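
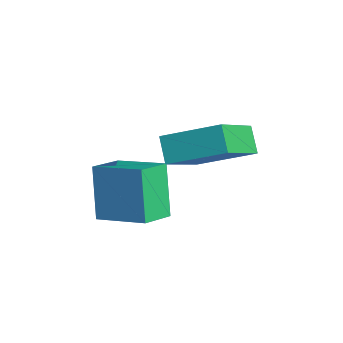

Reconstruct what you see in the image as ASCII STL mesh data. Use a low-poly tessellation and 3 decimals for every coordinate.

solid 
facet normal -0.754 -0.584 -0.301
outer loop
vertex 0.908 -0.129 0.985
vertex 0.356 0.766 0.63
vertex 1.66 -0.289 -0.587
endloop
endfacet
facet normal 0.497 -0.807 0.320
outer loop
vertex 2.904 0.674 -0.09
vertex 0.908 -0.129 0.985
vertex 1.66 -0.289 -0.587
endloop
endfacet
facet normal -0.754 -0.584 -0.301
outer loop
vertex 1.66 -0.289 -0.587
vertex 0.356 0.766 0.63
vertex 1.108 0.606 -0.942
endloop
endfacet
facet normal 0.430 -0.091 -0.898
outer loop
vertex 1.108 0.606 -0.942
vertex 2.904 0.674 -0.09
vertex 1.66 -0.289 -0.587
endloop
endfacet
facet normal -0.430 0.091 0.898
outer loop
vertex 0.908 -0.129 0.985
vertex 1.6 1.729 1.127
vertex 0.356 0.766 0.63
endloop
endfacet
facet normal 0.497 -0.807 0.320
outer loop
vertex 2.152 0.834 1.482
vertex 0.908 -0.129 0.985
vertex 2.904 0.674 -0.09
endloop
endfacet
facet normal -0.430 0.091 0.898
outer loop
vertex 2.152 0.834 1.482
vertex 1.6 1.729 1.127
vertex 0.908 -0.129 0.985
endloop
endfacet
facet normal -0.497 0.807 -0.320
outer loop
vertex 0.356 0.766 0.63
vertex 1.6 1.729 1.127
vertex 1.108 0.606 -0.942
endloop
endfacet
facet normal 0.430 -0.091 -0.898
outer loop
vertex 2.352 1.569 -0.445
vertex 2.904 0.674 -0.09
vertex 1.108 0.606 -0.942
endloop
endfacet
facet normal -0.497 0.807 -0.320
outer loop
vertex 1.108 0.606 -0.942
vertex 1.6 1.729 1.127
vertex 2.352 1.569 -0.445
endloop
endfacet
facet normal 0.754 0.584 0.301
outer loop
vertex 2.352 1.569 -0.445
vertex 2.152 0.834 1.482
vertex 2.904 0.674 -0.09
endloop
endfacet
facet normal 0.754 0.584 0.301
outer loop
vertex 1.6 1.729 1.127
vertex 2.152 0.834 1.482
vertex 2.352 1.569 -0.445
endloop
endfacet
facet normal -0.524 0.665 -0.533
outer loop
vertex 0.538 2.819 1.209
vertex 1.499 4.197 1.983
vertex 1.166 2.765 0.525
endloop
endfacet
facet normal -0.520 -0.745 -0.418
outer loop
vertex 2.161 1.503 1.537
vertex 0.538 2.819 1.209
vertex 1.166 2.765 0.525
endloop
endfacet
facet normal -0.524 0.664 -0.533
outer loop
vertex 1.166 2.765 0.525
vertex 1.499 4.197 1.983
vertex 2.127 4.144 1.299
endloop
endfacet
facet normal 0.675 -0.058 -0.736
outer loop
vertex 2.127 4.144 1.299
vertex 2.161 1.503 1.537
vertex 1.166 2.765 0.525
endloop
endfacet
facet normal -0.675 0.058 0.736
outer loop
vertex 0.538 2.819 1.209
vertex 2.494 2.935 2.995
vertex 1.499 4.197 1.983
endloop
endfacet
facet normal -0.519 -0.745 -0.419
outer loop
vertex 1.533 1.556 2.221
vertex 0.538 2.819 1.209
vertex 2.161 1.503 1.537
endloop
endfacet
facet normal -0.675 0.058 0.736
outer loop
vertex 1.533 1.556 2.221
vertex 2.494 2.935 2.995
vertex 0.538 2.819 1.209
endloop
endfacet
facet normal 0.519 0.745 0.419
outer loop
vertex 1.499 4.197 1.983
vertex 2.494 2.935 2.995
vertex 2.127 4.144 1.299
endloop
endfacet
facet normal 0.675 -0.058 -0.736
outer loop
vertex 3.122 2.881 2.311
vertex 2.161 1.503 1.537
vertex 2.127 4.144 1.299
endloop
endfacet
facet normal 0.520 0.745 0.418
outer loop
vertex 2.127 4.144 1.299
vertex 2.494 2.935 2.995
vertex 3.122 2.881 2.311
endloop
endfacet
facet normal 0.524 -0.665 0.533
outer loop
vertex 3.122 2.881 2.311
vertex 1.533 1.556 2.221
vertex 2.161 1.503 1.537
endloop
endfacet
facet normal 0.524 -0.664 0.533
outer loop
vertex 2.494 2.935 2.995
vertex 1.533 1.556 2.221
vertex 3.122 2.881 2.311
endloop
endfacet

endsolid


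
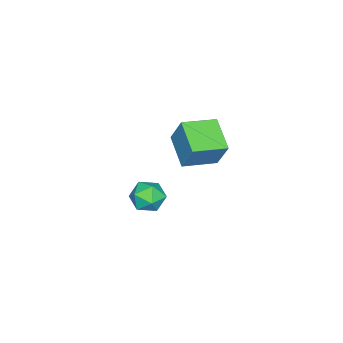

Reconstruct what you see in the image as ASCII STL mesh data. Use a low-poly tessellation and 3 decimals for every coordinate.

solid 
facet normal 0.320 0.939 -0.127
outer loop
vertex 2.833 1.274 1.499
vertex 2.364 1.539 2.277
vertex 3.26 1.242 2.343
endloop
endfacet
facet normal 0.794 0.471 -0.384
outer loop
vertex 2.833 1.274 1.499
vertex 3.26 1.242 2.343
vertex 3.381 0.535 1.725
endloop
endfacet
facet normal 0.467 0.077 -0.881
outer loop
vertex 2.833 1.274 1.499
vertex 3.381 0.535 1.725
vertex 2.559 0.396 1.277
endloop
endfacet
facet normal -0.209 0.300 -0.931
outer loop
vertex 2.833 1.274 1.499
vertex 2.559 0.396 1.277
vertex 1.931 1.016 1.618
endloop
endfacet
facet normal -0.300 0.833 -0.464
outer loop
vertex 2.833 1.274 1.499
vertex 1.931 1.016 1.618
vertex 2.364 1.539 2.277
endloop
endfacet
facet normal 0.988 0.038 0.150
outer loop
vertex 3.381 0.535 1.725
vertex 3.26 1.242 2.343
vertex 3.249 0.344 2.642
endloop
endfacet
facet normal 0.222 0.794 0.566
outer loop
vertex 3.26 1.242 2.343
vertex 2.364 1.539 2.277
vertex 2.621 0.964 2.983
endloop
endfacet
facet normal -0.781 0.624 0.018
outer loop
vertex 2.364 1.539 2.277
vertex 1.931 1.016 1.618
vertex 1.799 0.825 2.535
endloop
endfacet
facet normal -0.634 -0.237 -0.736
outer loop
vertex 1.931 1.016 1.618
vertex 2.559 0.396 1.277
vertex 1.92 0.118 1.917
endloop
endfacet
facet normal 0.459 -0.600 -0.656
outer loop
vertex 2.559 0.396 1.277
vertex 3.381 0.535 1.725
vertex 2.816 -0.179 1.983
endloop
endfacet
facet normal 0.209 -0.300 0.931
outer loop
vertex 2.347 0.086 2.761
vertex 3.249 0.344 2.642
vertex 2.621 0.964 2.983
endloop
endfacet
facet normal -0.467 -0.077 0.881
outer loop
vertex 2.347 0.086 2.761
vertex 2.621 0.964 2.983
vertex 1.799 0.825 2.535
endloop
endfacet
facet normal -0.794 -0.471 0.384
outer loop
vertex 2.347 0.086 2.761
vertex 1.799 0.825 2.535
vertex 1.92 0.118 1.917
endloop
endfacet
facet normal -0.320 -0.939 0.127
outer loop
vertex 2.347 0.086 2.761
vertex 1.92 0.118 1.917
vertex 2.816 -0.179 1.983
endloop
endfacet
facet normal 0.300 -0.833 0.464
outer loop
vertex 2.347 0.086 2.761
vertex 2.816 -0.179 1.983
vertex 3.249 0.344 2.642
endloop
endfacet
facet normal 0.634 0.237 0.736
outer loop
vertex 2.621 0.964 2.983
vertex 3.249 0.344 2.642
vertex 3.26 1.242 2.343
endloop
endfacet
facet normal -0.459 0.600 0.656
outer loop
vertex 1.799 0.825 2.535
vertex 2.621 0.964 2.983
vertex 2.364 1.539 2.277
endloop
endfacet
facet normal -0.988 -0.038 -0.150
outer loop
vertex 1.92 0.118 1.917
vertex 1.799 0.825 2.535
vertex 1.931 1.016 1.618
endloop
endfacet
facet normal -0.222 -0.794 -0.566
outer loop
vertex 2.816 -0.179 1.983
vertex 1.92 0.118 1.917
vertex 2.559 0.396 1.277
endloop
endfacet
facet normal 0.781 -0.624 -0.018
outer loop
vertex 3.249 0.344 2.642
vertex 2.816 -0.179 1.983
vertex 3.381 0.535 1.725
endloop
endfacet
facet normal -0.651 -0.636 0.415
outer loop
vertex -2.84 -0.354 3.182
vertex -4.231 0.876 2.886
vertex -3.145 -1.083 1.587
endloop
endfacet
facet normal 0.740 -0.654 0.158
outer loop
vertex -1.869 0.164 0.774
vertex -2.84 -0.354 3.182
vertex -3.145 -1.083 1.587
endloop
endfacet
facet normal -0.651 -0.636 0.415
outer loop
vertex -3.145 -1.083 1.587
vertex -4.231 0.876 2.886
vertex -4.536 0.147 1.291
endloop
endfacet
facet normal -0.171 -0.409 -0.896
outer loop
vertex -4.536 0.147 1.291
vertex -1.869 0.164 0.774
vertex -3.145 -1.083 1.587
endloop
endfacet
facet normal 0.171 0.409 0.896
outer loop
vertex -2.84 -0.354 3.182
vertex -2.955 2.123 2.073
vertex -4.231 0.876 2.886
endloop
endfacet
facet normal 0.740 -0.654 0.158
outer loop
vertex -1.564 0.893 2.369
vertex -2.84 -0.354 3.182
vertex -1.869 0.164 0.774
endloop
endfacet
facet normal 0.171 0.409 0.896
outer loop
vertex -1.564 0.893 2.369
vertex -2.955 2.123 2.073
vertex -2.84 -0.354 3.182
endloop
endfacet
facet normal -0.740 0.654 -0.158
outer loop
vertex -4.231 0.876 2.886
vertex -2.955 2.123 2.073
vertex -4.536 0.147 1.291
endloop
endfacet
facet normal -0.171 -0.409 -0.896
outer loop
vertex -3.26 1.394 0.478
vertex -1.869 0.164 0.774
vertex -4.536 0.147 1.291
endloop
endfacet
facet normal -0.740 0.654 -0.158
outer loop
vertex -4.536 0.147 1.291
vertex -2.955 2.123 2.073
vertex -3.26 1.394 0.478
endloop
endfacet
facet normal 0.651 0.636 -0.415
outer loop
vertex -3.26 1.394 0.478
vertex -1.564 0.893 2.369
vertex -1.869 0.164 0.774
endloop
endfacet
facet normal 0.651 0.636 -0.415
outer loop
vertex -2.955 2.123 2.073
vertex -1.564 0.893 2.369
vertex -3.26 1.394 0.478
endloop
endfacet

endsolid


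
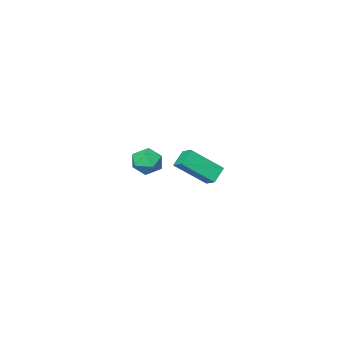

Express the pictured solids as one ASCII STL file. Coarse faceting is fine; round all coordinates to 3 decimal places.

solid 
facet normal -0.671 0.389 -0.631
outer loop
vertex -4.0 -2.52 -2.064
vertex -3.198 -2.251 -2.751
vertex -4.078 -3.292 -2.457
endloop
endfacet
facet normal -0.736 -0.247 0.630
outer loop
vertex -2.602 -4.149 -1.069
vertex -4.0 -2.52 -2.064
vertex -4.078 -3.292 -2.457
endloop
endfacet
facet normal -0.671 0.389 -0.632
outer loop
vertex -4.078 -3.292 -2.457
vertex -3.198 -2.251 -2.751
vertex -3.276 -3.024 -3.144
endloop
endfacet
facet normal -0.090 -0.888 -0.452
outer loop
vertex -3.276 -3.024 -3.144
vertex -2.602 -4.149 -1.069
vertex -4.078 -3.292 -2.457
endloop
endfacet
facet normal 0.090 0.887 0.452
outer loop
vertex -4.0 -2.52 -2.064
vertex -1.722 -3.108 -1.363
vertex -3.198 -2.251 -2.751
endloop
endfacet
facet normal -0.736 -0.246 0.631
outer loop
vertex -2.524 -3.376 -0.676
vertex -4.0 -2.52 -2.064
vertex -2.602 -4.149 -1.069
endloop
endfacet
facet normal 0.090 0.888 0.452
outer loop
vertex -2.524 -3.376 -0.676
vertex -1.722 -3.108 -1.363
vertex -4.0 -2.52 -2.064
endloop
endfacet
facet normal 0.736 0.246 -0.631
outer loop
vertex -3.198 -2.251 -2.751
vertex -1.722 -3.108 -1.363
vertex -3.276 -3.024 -3.144
endloop
endfacet
facet normal -0.090 -0.887 -0.452
outer loop
vertex -1.8 -3.88 -1.756
vertex -2.602 -4.149 -1.069
vertex -3.276 -3.024 -3.144
endloop
endfacet
facet normal 0.736 0.247 -0.631
outer loop
vertex -3.276 -3.024 -3.144
vertex -1.722 -3.108 -1.363
vertex -1.8 -3.88 -1.756
endloop
endfacet
facet normal 0.671 -0.389 0.631
outer loop
vertex -1.8 -3.88 -1.756
vertex -2.524 -3.376 -0.676
vertex -2.602 -4.149 -1.069
endloop
endfacet
facet normal 0.671 -0.389 0.631
outer loop
vertex -1.722 -3.108 -1.363
vertex -2.524 -3.376 -0.676
vertex -1.8 -3.88 -1.756
endloop
endfacet
facet normal -0.799 0.043 0.599
outer loop
vertex 2.853 1.415 1.897
vertex 2.516 0.743 1.496
vertex 3.018 0.627 2.174
endloop
endfacet
facet normal -0.217 0.283 0.934
outer loop
vertex 2.853 1.415 1.897
vertex 3.018 0.627 2.174
vertex 3.641 1.207 2.143
endloop
endfacet
facet normal 0.046 0.830 0.556
outer loop
vertex 2.853 1.415 1.897
vertex 3.641 1.207 2.143
vertex 3.524 1.681 1.445
endloop
endfacet
facet normal -0.375 0.927 -0.012
outer loop
vertex 2.853 1.415 1.897
vertex 3.524 1.681 1.445
vertex 2.828 1.394 1.046
endloop
endfacet
facet normal -0.897 0.441 0.015
outer loop
vertex 2.853 1.415 1.897
vertex 2.828 1.394 1.046
vertex 2.516 0.743 1.496
endloop
endfacet
facet normal 0.269 -0.239 0.933
outer loop
vertex 3.641 1.207 2.143
vertex 3.018 0.627 2.174
vertex 3.792 0.406 1.894
endloop
endfacet
facet normal -0.674 -0.627 0.392
outer loop
vertex 3.018 0.627 2.174
vertex 2.516 0.743 1.496
vertex 3.096 0.119 1.495
endloop
endfacet
facet normal -0.832 0.016 -0.554
outer loop
vertex 2.516 0.743 1.496
vertex 2.828 1.394 1.046
vertex 2.979 0.593 0.797
endloop
endfacet
facet normal 0.012 0.801 -0.598
outer loop
vertex 2.828 1.394 1.046
vertex 3.524 1.681 1.445
vertex 3.602 1.173 0.766
endloop
endfacet
facet normal 0.694 0.644 0.321
outer loop
vertex 3.524 1.681 1.445
vertex 3.641 1.207 2.143
vertex 4.104 1.057 1.444
endloop
endfacet
facet normal 0.375 -0.927 0.012
outer loop
vertex 3.767 0.385 1.043
vertex 3.792 0.406 1.894
vertex 3.096 0.119 1.495
endloop
endfacet
facet normal -0.046 -0.830 -0.556
outer loop
vertex 3.767 0.385 1.043
vertex 3.096 0.119 1.495
vertex 2.979 0.593 0.797
endloop
endfacet
facet normal 0.217 -0.283 -0.934
outer loop
vertex 3.767 0.385 1.043
vertex 2.979 0.593 0.797
vertex 3.602 1.173 0.766
endloop
endfacet
facet normal 0.799 -0.043 -0.599
outer loop
vertex 3.767 0.385 1.043
vertex 3.602 1.173 0.766
vertex 4.104 1.057 1.444
endloop
endfacet
facet normal 0.897 -0.441 -0.015
outer loop
vertex 3.767 0.385 1.043
vertex 4.104 1.057 1.444
vertex 3.792 0.406 1.894
endloop
endfacet
facet normal -0.012 -0.801 0.598
outer loop
vertex 3.096 0.119 1.495
vertex 3.792 0.406 1.894
vertex 3.018 0.627 2.174
endloop
endfacet
facet normal -0.694 -0.644 -0.321
outer loop
vertex 2.979 0.593 0.797
vertex 3.096 0.119 1.495
vertex 2.516 0.743 1.496
endloop
endfacet
facet normal -0.269 0.239 -0.933
outer loop
vertex 3.602 1.173 0.766
vertex 2.979 0.593 0.797
vertex 2.828 1.394 1.046
endloop
endfacet
facet normal 0.674 0.627 -0.392
outer loop
vertex 4.104 1.057 1.444
vertex 3.602 1.173 0.766
vertex 3.524 1.681 1.445
endloop
endfacet
facet normal 0.832 -0.016 0.554
outer loop
vertex 3.792 0.406 1.894
vertex 4.104 1.057 1.444
vertex 3.641 1.207 2.143
endloop
endfacet

endsolid


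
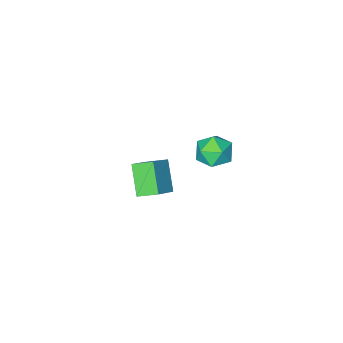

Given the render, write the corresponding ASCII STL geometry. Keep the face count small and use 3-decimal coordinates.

solid 
facet normal -0.336 0.381 0.862
outer loop
vertex 1.224 2.415 3.619
vertex 0.35 1.977 3.472
vertex 1.065 1.501 3.961
endloop
endfacet
facet normal 0.369 0.269 0.890
outer loop
vertex 1.224 2.415 3.619
vertex 1.065 1.501 3.961
vertex 1.928 1.727 3.535
endloop
endfacet
facet normal 0.673 0.644 0.364
outer loop
vertex 1.224 2.415 3.619
vertex 1.928 1.727 3.535
vertex 1.746 2.342 2.783
endloop
endfacet
facet normal 0.157 0.988 0.012
outer loop
vertex 1.224 2.415 3.619
vertex 1.746 2.342 2.783
vertex 0.771 2.497 2.744
endloop
endfacet
facet normal -0.467 0.825 0.319
outer loop
vertex 1.224 2.415 3.619
vertex 0.771 2.497 2.744
vertex 0.35 1.977 3.472
endloop
endfacet
facet normal 0.488 -0.424 0.763
outer loop
vertex 1.928 1.727 3.535
vertex 1.065 1.501 3.961
vertex 1.489 0.863 3.336
endloop
endfacet
facet normal -0.652 -0.243 0.718
outer loop
vertex 1.065 1.501 3.961
vertex 0.35 1.977 3.472
vertex 0.514 1.018 3.297
endloop
endfacet
facet normal -0.865 0.476 -0.160
outer loop
vertex 0.35 1.977 3.472
vertex 0.771 2.497 2.744
vertex 0.332 1.633 2.545
endloop
endfacet
facet normal 0.144 0.740 -0.657
outer loop
vertex 0.771 2.497 2.744
vertex 1.746 2.342 2.783
vertex 1.195 1.859 2.119
endloop
endfacet
facet normal 0.979 0.183 -0.087
outer loop
vertex 1.746 2.342 2.783
vertex 1.928 1.727 3.535
vertex 1.91 1.383 2.608
endloop
endfacet
facet normal -0.157 -0.988 -0.012
outer loop
vertex 1.036 0.945 2.461
vertex 1.489 0.863 3.336
vertex 0.514 1.018 3.297
endloop
endfacet
facet normal -0.673 -0.644 -0.364
outer loop
vertex 1.036 0.945 2.461
vertex 0.514 1.018 3.297
vertex 0.332 1.633 2.545
endloop
endfacet
facet normal -0.369 -0.269 -0.890
outer loop
vertex 1.036 0.945 2.461
vertex 0.332 1.633 2.545
vertex 1.195 1.859 2.119
endloop
endfacet
facet normal 0.336 -0.381 -0.862
outer loop
vertex 1.036 0.945 2.461
vertex 1.195 1.859 2.119
vertex 1.91 1.383 2.608
endloop
endfacet
facet normal 0.467 -0.825 -0.319
outer loop
vertex 1.036 0.945 2.461
vertex 1.91 1.383 2.608
vertex 1.489 0.863 3.336
endloop
endfacet
facet normal -0.144 -0.740 0.657
outer loop
vertex 0.514 1.018 3.297
vertex 1.489 0.863 3.336
vertex 1.065 1.501 3.961
endloop
endfacet
facet normal -0.979 -0.183 0.087
outer loop
vertex 0.332 1.633 2.545
vertex 0.514 1.018 3.297
vertex 0.35 1.977 3.472
endloop
endfacet
facet normal -0.488 0.424 -0.763
outer loop
vertex 1.195 1.859 2.119
vertex 0.332 1.633 2.545
vertex 0.771 2.497 2.744
endloop
endfacet
facet normal 0.652 0.243 -0.718
outer loop
vertex 1.91 1.383 2.608
vertex 1.195 1.859 2.119
vertex 1.746 2.342 2.783
endloop
endfacet
facet normal 0.865 -0.476 0.160
outer loop
vertex 1.489 0.863 3.336
vertex 1.91 1.383 2.608
vertex 1.928 1.727 3.535
endloop
endfacet
facet normal -0.596 0.695 0.401
outer loop
vertex 1.537 -2.636 -1.175
vertex 2.059 -1.445 -2.463
vertex 0.344 -3.121 -2.108
endloop
endfacet
facet normal -0.286 -0.650 0.704
outer loop
vertex 1.041 -3.935 -2.577
vertex 1.537 -2.636 -1.175
vertex 0.344 -3.121 -2.108
endloop
endfacet
facet normal -0.596 0.695 0.401
outer loop
vertex 0.344 -3.121 -2.108
vertex 2.059 -1.445 -2.463
vertex 0.866 -1.93 -3.395
endloop
endfacet
facet normal -0.750 -0.305 -0.586
outer loop
vertex 0.866 -1.93 -3.395
vertex 1.041 -3.935 -2.577
vertex 0.344 -3.121 -2.108
endloop
endfacet
facet normal 0.751 0.305 0.586
outer loop
vertex 1.537 -2.636 -1.175
vertex 2.756 -2.259 -2.932
vertex 2.059 -1.445 -2.463
endloop
endfacet
facet normal -0.285 -0.651 0.704
outer loop
vertex 2.234 -3.45 -1.645
vertex 1.537 -2.636 -1.175
vertex 1.041 -3.935 -2.577
endloop
endfacet
facet normal 0.751 0.304 0.586
outer loop
vertex 2.234 -3.45 -1.645
vertex 2.756 -2.259 -2.932
vertex 1.537 -2.636 -1.175
endloop
endfacet
facet normal 0.286 0.650 -0.704
outer loop
vertex 2.059 -1.445 -2.463
vertex 2.756 -2.259 -2.932
vertex 0.866 -1.93 -3.395
endloop
endfacet
facet normal -0.751 -0.305 -0.586
outer loop
vertex 1.563 -2.744 -3.865
vertex 1.041 -3.935 -2.577
vertex 0.866 -1.93 -3.395
endloop
endfacet
facet normal 0.286 0.651 -0.704
outer loop
vertex 0.866 -1.93 -3.395
vertex 2.756 -2.259 -2.932
vertex 1.563 -2.744 -3.865
endloop
endfacet
facet normal 0.596 -0.695 -0.401
outer loop
vertex 1.563 -2.744 -3.865
vertex 2.234 -3.45 -1.645
vertex 1.041 -3.935 -2.577
endloop
endfacet
facet normal 0.596 -0.695 -0.401
outer loop
vertex 2.756 -2.259 -2.932
vertex 2.234 -3.45 -1.645
vertex 1.563 -2.744 -3.865
endloop
endfacet

endsolid


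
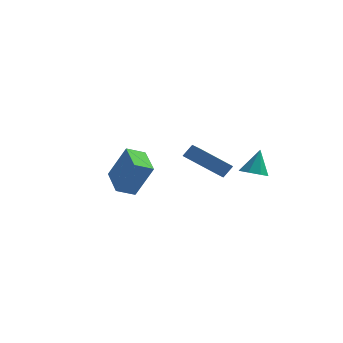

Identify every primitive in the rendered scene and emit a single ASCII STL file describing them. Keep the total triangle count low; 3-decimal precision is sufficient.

solid 
facet normal -0.455 -0.467 -0.759
outer loop
vertex 2.066 -4.66 0.264
vertex 1.319 -3.249 -0.156
vertex 3.623 -4.198 -0.954
endloop
endfacet
facet normal 0.452 -0.855 0.254
outer loop
vertex 4.001 -3.811 -0.324
vertex 2.066 -4.66 0.264
vertex 3.623 -4.198 -0.954
endloop
endfacet
facet normal -0.455 -0.467 -0.758
outer loop
vertex 3.623 -4.198 -0.954
vertex 1.319 -3.249 -0.156
vertex 2.876 -2.788 -1.374
endloop
endfacet
facet normal 0.767 0.228 -0.600
outer loop
vertex 2.876 -2.788 -1.374
vertex 4.001 -3.811 -0.324
vertex 3.623 -4.198 -0.954
endloop
endfacet
facet normal -0.767 -0.227 0.600
outer loop
vertex 2.066 -4.66 0.264
vertex 1.697 -2.862 0.474
vertex 1.319 -3.249 -0.156
endloop
endfacet
facet normal 0.452 -0.855 0.255
outer loop
vertex 2.444 -4.272 0.894
vertex 2.066 -4.66 0.264
vertex 4.001 -3.811 -0.324
endloop
endfacet
facet normal -0.767 -0.227 0.600
outer loop
vertex 2.444 -4.272 0.894
vertex 1.697 -2.862 0.474
vertex 2.066 -4.66 0.264
endloop
endfacet
facet normal -0.452 0.855 -0.254
outer loop
vertex 1.319 -3.249 -0.156
vertex 1.697 -2.862 0.474
vertex 2.876 -2.788 -1.374
endloop
endfacet
facet normal 0.767 0.227 -0.600
outer loop
vertex 3.254 -2.4 -0.744
vertex 4.001 -3.811 -0.324
vertex 2.876 -2.788 -1.374
endloop
endfacet
facet normal -0.453 0.855 -0.255
outer loop
vertex 2.876 -2.788 -1.374
vertex 1.697 -2.862 0.474
vertex 3.254 -2.4 -0.744
endloop
endfacet
facet normal 0.455 0.467 0.758
outer loop
vertex 3.254 -2.4 -0.744
vertex 2.444 -4.272 0.894
vertex 4.001 -3.811 -0.324
endloop
endfacet
facet normal 0.455 0.467 0.758
outer loop
vertex 1.697 -2.862 0.474
vertex 2.444 -4.272 0.894
vertex 3.254 -2.4 -0.744
endloop
endfacet
facet normal -0.114 -0.428 -0.897
outer loop
vertex 4.509 1.477 -3.148
vertex 3.87 1.05 -2.863
vertex 3.964 1.78 -3.223
endloop
endfacet
facet normal 0.486 0.874 0.001
outer loop
vertex 4.509 1.477 -3.148
vertex 3.964 1.78 -3.223
vertex 4.05 1.73 -1.437
endloop
endfacet
facet normal -0.113 -0.428 -0.897
outer loop
vertex 3.964 1.78 -3.223
vertex 3.87 1.05 -2.863
vertex 3.364 1.655 -3.088
endloop
endfacet
facet normal -0.196 0.980 0.037
outer loop
vertex 3.964 1.78 -3.223
vertex 3.364 1.655 -3.088
vertex 4.05 1.73 -1.437
endloop
endfacet
facet normal -0.114 -0.429 -0.896
outer loop
vertex 3.364 1.655 -3.088
vertex 3.87 1.05 -2.863
vertex 3.061 1.175 -2.82
endloop
endfacet
facet normal -0.735 0.619 0.277
outer loop
vertex 3.364 1.655 -3.088
vertex 3.061 1.175 -2.82
vertex 4.05 1.73 -1.437
endloop
endfacet
facet normal -0.114 -0.427 -0.897
outer loop
vertex 3.061 1.175 -2.82
vertex 3.87 1.05 -2.863
vertex 3.231 0.622 -2.578
endloop
endfacet
facet normal -0.814 0.004 0.581
outer loop
vertex 3.061 1.175 -2.82
vertex 3.231 0.622 -2.578
vertex 4.05 1.73 -1.437
endloop
endfacet
facet normal -0.113 -0.428 -0.897
outer loop
vertex 3.231 0.622 -2.578
vertex 3.87 1.05 -2.863
vertex 3.776 0.319 -2.502
endloop
endfacet
facet normal -0.389 -0.506 0.770
outer loop
vertex 3.231 0.622 -2.578
vertex 3.776 0.319 -2.502
vertex 4.05 1.73 -1.437
endloop
endfacet
facet normal -0.113 -0.428 -0.897
outer loop
vertex 3.776 0.319 -2.502
vertex 3.87 1.05 -2.863
vertex 4.375 0.445 -2.638
endloop
endfacet
facet normal 0.295 -0.611 0.734
outer loop
vertex 3.776 0.319 -2.502
vertex 4.375 0.445 -2.638
vertex 4.05 1.73 -1.437
endloop
endfacet
facet normal -0.113 -0.428 -0.897
outer loop
vertex 4.375 0.445 -2.638
vertex 3.87 1.05 -2.863
vertex 4.679 0.924 -2.905
endloop
endfacet
facet normal 0.832 -0.252 0.495
outer loop
vertex 4.375 0.445 -2.638
vertex 4.679 0.924 -2.905
vertex 4.05 1.73 -1.437
endloop
endfacet
facet normal -0.113 -0.429 -0.896
outer loop
vertex 4.679 0.924 -2.905
vertex 3.87 1.05 -2.863
vertex 4.509 1.477 -3.148
endloop
endfacet
facet normal 0.912 0.364 0.191
outer loop
vertex 4.679 0.924 -2.905
vertex 4.509 1.477 -3.148
vertex 4.05 1.73 -1.437
endloop
endfacet
facet normal -0.495 0.838 0.228
outer loop
vertex -2.768 0.469 -1.62
vertex -1.922 1.09 -2.066
vertex -3.754 0.414 -3.563
endloop
endfacet
facet normal -0.742 -0.545 0.392
outer loop
vertex -2.818 -1.17 -3.994
vertex -2.768 0.469 -1.62
vertex -3.754 0.414 -3.563
endloop
endfacet
facet normal -0.496 0.838 0.228
outer loop
vertex -3.754 0.414 -3.563
vertex -1.922 1.09 -2.066
vertex -2.909 1.035 -4.009
endloop
endfacet
facet normal -0.452 -0.025 -0.891
outer loop
vertex -2.909 1.035 -4.009
vertex -2.818 -1.17 -3.994
vertex -3.754 0.414 -3.563
endloop
endfacet
facet normal 0.452 0.025 0.892
outer loop
vertex -2.768 0.469 -1.62
vertex -0.986 -0.494 -2.497
vertex -1.922 1.09 -2.066
endloop
endfacet
facet normal -0.741 -0.545 0.392
outer loop
vertex -1.831 -1.115 -2.051
vertex -2.768 0.469 -1.62
vertex -2.818 -1.17 -3.994
endloop
endfacet
facet normal 0.452 0.025 0.892
outer loop
vertex -1.831 -1.115 -2.051
vertex -0.986 -0.494 -2.497
vertex -2.768 0.469 -1.62
endloop
endfacet
facet normal 0.741 0.545 -0.392
outer loop
vertex -1.922 1.09 -2.066
vertex -0.986 -0.494 -2.497
vertex -2.909 1.035 -4.009
endloop
endfacet
facet normal -0.452 -0.025 -0.892
outer loop
vertex -1.972 -0.549 -4.44
vertex -2.818 -1.17 -3.994
vertex -2.909 1.035 -4.009
endloop
endfacet
facet normal 0.741 0.545 -0.392
outer loop
vertex -2.909 1.035 -4.009
vertex -0.986 -0.494 -2.497
vertex -1.972 -0.549 -4.44
endloop
endfacet
facet normal 0.495 -0.838 -0.228
outer loop
vertex -1.972 -0.549 -4.44
vertex -1.831 -1.115 -2.051
vertex -2.818 -1.17 -3.994
endloop
endfacet
facet normal 0.496 -0.838 -0.228
outer loop
vertex -0.986 -0.494 -2.497
vertex -1.831 -1.115 -2.051
vertex -1.972 -0.549 -4.44
endloop
endfacet

endsolid


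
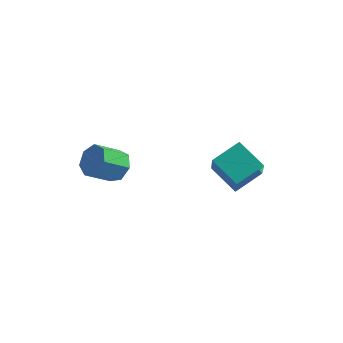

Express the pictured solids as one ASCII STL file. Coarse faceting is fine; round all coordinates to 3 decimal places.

solid 
facet normal 0.519 0.628 -0.580
outer loop
vertex -2.148 -3.233 1.04
vertex -2.576 -3.525 0.341
vertex -2.785 -2.866 0.868
endloop
endfacet
facet normal 0.139 0.607 0.782
outer loop
vertex -2.148 -3.233 1.04
vertex -2.785 -2.866 0.868
vertex -2.916 -4.163 1.898
endloop
endfacet
facet normal 0.141 0.607 0.782
outer loop
vertex -2.916 -4.163 1.898
vertex -2.785 -2.866 0.868
vertex -3.553 -3.795 1.727
endloop
endfacet
facet normal -0.519 -0.628 0.580
outer loop
vertex -2.916 -4.163 1.898
vertex -3.553 -3.795 1.727
vertex -3.344 -4.455 1.199
endloop
endfacet
facet normal 0.519 0.628 -0.580
outer loop
vertex -2.785 -2.866 0.868
vertex -2.576 -3.525 0.341
vertex -3.264 -2.995 0.299
endloop
endfacet
facet normal -0.572 0.759 0.310
outer loop
vertex -2.785 -2.866 0.868
vertex -3.264 -2.995 0.299
vertex -3.553 -3.795 1.727
endloop
endfacet
facet normal -0.572 0.759 0.310
outer loop
vertex -3.553 -3.795 1.727
vertex -3.264 -2.995 0.299
vertex -4.032 -3.924 1.158
endloop
endfacet
facet normal -0.519 -0.628 0.580
outer loop
vertex -3.553 -3.795 1.727
vertex -4.032 -3.924 1.158
vertex -3.344 -4.455 1.199
endloop
endfacet
facet normal 0.519 0.628 -0.580
outer loop
vertex -3.264 -2.995 0.299
vertex -2.576 -3.525 0.341
vertex -3.225 -3.523 -0.238
endloop
endfacet
facet normal -0.853 0.339 -0.396
outer loop
vertex -3.264 -2.995 0.299
vertex -3.225 -3.523 -0.238
vertex -4.032 -3.924 1.158
endloop
endfacet
facet normal -0.853 0.340 -0.396
outer loop
vertex -4.032 -3.924 1.158
vertex -3.225 -3.523 -0.238
vertex -3.993 -4.453 0.62
endloop
endfacet
facet normal -0.519 -0.628 0.580
outer loop
vertex -4.032 -3.924 1.158
vertex -3.993 -4.453 0.62
vertex -3.344 -4.455 1.199
endloop
endfacet
facet normal 0.520 0.627 -0.580
outer loop
vertex -3.225 -3.523 -0.238
vertex -2.576 -3.525 0.341
vertex -2.698 -4.054 -0.34
endloop
endfacet
facet normal -0.493 -0.334 -0.803
outer loop
vertex -3.225 -3.523 -0.238
vertex -2.698 -4.054 -0.34
vertex -3.993 -4.453 0.62
endloop
endfacet
facet normal -0.492 -0.336 -0.803
outer loop
vertex -3.993 -4.453 0.62
vertex -2.698 -4.054 -0.34
vertex -3.466 -4.983 0.519
endloop
endfacet
facet normal -0.520 -0.627 0.580
outer loop
vertex -3.993 -4.453 0.62
vertex -3.466 -4.983 0.519
vertex -3.344 -4.455 1.199
endloop
endfacet
facet normal 0.519 0.628 -0.581
outer loop
vertex -2.698 -4.054 -0.34
vertex -2.576 -3.525 0.341
vertex -2.078 -4.186 0.071
endloop
endfacet
facet normal 0.240 -0.759 -0.606
outer loop
vertex -2.698 -4.054 -0.34
vertex -2.078 -4.186 0.071
vertex -3.466 -4.983 0.519
endloop
endfacet
facet normal 0.240 -0.759 -0.606
outer loop
vertex -3.466 -4.983 0.519
vertex -2.078 -4.186 0.071
vertex -2.846 -5.115 0.93
endloop
endfacet
facet normal -0.518 -0.628 0.581
outer loop
vertex -3.466 -4.983 0.519
vertex -2.846 -5.115 0.93
vertex -3.344 -4.455 1.199
endloop
endfacet
facet normal 0.519 0.628 -0.580
outer loop
vertex -2.078 -4.186 0.071
vertex -2.576 -3.525 0.341
vertex -1.834 -3.821 0.685
endloop
endfacet
facet normal 0.791 -0.610 0.048
outer loop
vertex -2.078 -4.186 0.071
vertex -1.834 -3.821 0.685
vertex -2.846 -5.115 0.93
endloop
endfacet
facet normal 0.791 -0.610 0.048
outer loop
vertex -2.846 -5.115 0.93
vertex -1.834 -3.821 0.685
vertex -2.602 -4.75 1.543
endloop
endfacet
facet normal -0.519 -0.628 0.580
outer loop
vertex -2.846 -5.115 0.93
vertex -2.602 -4.75 1.543
vertex -3.344 -4.455 1.199
endloop
endfacet
facet normal 0.519 0.628 -0.580
outer loop
vertex -1.834 -3.821 0.685
vertex -2.576 -3.525 0.341
vertex -2.148 -3.233 1.04
endloop
endfacet
facet normal 0.747 -0.003 0.665
outer loop
vertex -1.834 -3.821 0.685
vertex -2.148 -3.233 1.04
vertex -2.602 -4.75 1.543
endloop
endfacet
facet normal 0.747 -0.003 0.665
outer loop
vertex -2.602 -4.75 1.543
vertex -2.148 -3.233 1.04
vertex -2.916 -4.163 1.898
endloop
endfacet
facet normal -0.519 -0.628 0.580
outer loop
vertex -2.602 -4.75 1.543
vertex -2.916 -4.163 1.898
vertex -3.344 -4.455 1.199
endloop
endfacet
facet normal -0.502 -0.769 -0.396
outer loop
vertex 1.25 -1.797 0.72
vertex 0.708 -0.589 -0.936
vertex 2.638 -2.286 -0.091
endloop
endfacet
facet normal 0.255 -0.570 0.781
outer loop
vertex 3.432 -1.071 0.536
vertex 1.25 -1.797 0.72
vertex 2.638 -2.286 -0.091
endloop
endfacet
facet normal -0.502 -0.768 -0.397
outer loop
vertex 2.638 -2.286 -0.091
vertex 0.708 -0.589 -0.936
vertex 2.096 -1.077 -1.747
endloop
endfacet
facet normal 0.826 -0.291 -0.483
outer loop
vertex 2.096 -1.077 -1.747
vertex 3.432 -1.071 0.536
vertex 2.638 -2.286 -0.091
endloop
endfacet
facet normal -0.826 0.291 0.483
outer loop
vertex 1.25 -1.797 0.72
vertex 1.502 0.626 -0.309
vertex 0.708 -0.589 -0.936
endloop
endfacet
facet normal 0.256 -0.570 0.781
outer loop
vertex 2.044 -0.583 1.347
vertex 1.25 -1.797 0.72
vertex 3.432 -1.071 0.536
endloop
endfacet
facet normal -0.826 0.291 0.483
outer loop
vertex 2.044 -0.583 1.347
vertex 1.502 0.626 -0.309
vertex 1.25 -1.797 0.72
endloop
endfacet
facet normal -0.256 0.570 -0.781
outer loop
vertex 0.708 -0.589 -0.936
vertex 1.502 0.626 -0.309
vertex 2.096 -1.077 -1.747
endloop
endfacet
facet normal 0.826 -0.291 -0.483
outer loop
vertex 2.89 0.137 -1.12
vertex 3.432 -1.071 0.536
vertex 2.096 -1.077 -1.747
endloop
endfacet
facet normal -0.255 0.570 -0.781
outer loop
vertex 2.096 -1.077 -1.747
vertex 1.502 0.626 -0.309
vertex 2.89 0.137 -1.12
endloop
endfacet
facet normal 0.502 0.769 0.396
outer loop
vertex 2.89 0.137 -1.12
vertex 2.044 -0.583 1.347
vertex 3.432 -1.071 0.536
endloop
endfacet
facet normal 0.502 0.768 0.397
outer loop
vertex 1.502 0.626 -0.309
vertex 2.044 -0.583 1.347
vertex 2.89 0.137 -1.12
endloop
endfacet

endsolid


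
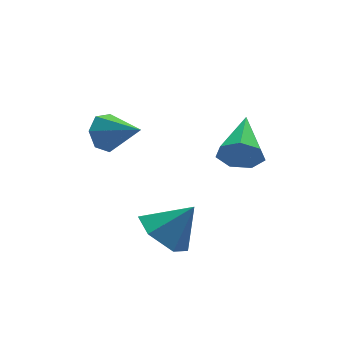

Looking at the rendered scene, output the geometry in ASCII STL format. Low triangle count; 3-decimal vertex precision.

solid 
facet normal -0.452 0.769 -0.452
outer loop
vertex 0.238 0.456 0.78
vertex -0.267 0.507 1.372
vertex 0.422 0.863 1.289
endloop
endfacet
facet normal 0.960 -0.115 -0.255
outer loop
vertex 0.238 0.456 0.78
vertex 0.422 0.863 1.289
vertex 0.447 -0.707 2.088
endloop
endfacet
facet normal -0.452 0.768 -0.454
outer loop
vertex 0.422 0.863 1.289
vertex -0.267 0.507 1.372
vertex 0.086 1.003 1.86
endloop
endfacet
facet normal 0.861 0.241 0.447
outer loop
vertex 0.422 0.863 1.289
vertex 0.086 1.003 1.86
vertex 0.447 -0.707 2.088
endloop
endfacet
facet normal -0.452 0.768 -0.453
outer loop
vertex 0.086 1.003 1.86
vertex -0.267 0.507 1.372
vertex -0.516 0.769 2.064
endloop
endfacet
facet normal 0.252 0.180 0.951
outer loop
vertex 0.086 1.003 1.86
vertex -0.516 0.769 2.064
vertex 0.447 -0.707 2.088
endloop
endfacet
facet normal -0.452 0.768 -0.454
outer loop
vertex -0.516 0.769 2.064
vertex -0.267 0.507 1.372
vertex -0.93 0.338 1.747
endloop
endfacet
facet normal -0.409 -0.252 0.877
outer loop
vertex -0.516 0.769 2.064
vertex -0.93 0.338 1.747
vertex 0.447 -0.707 2.088
endloop
endfacet
facet normal -0.452 0.768 -0.453
outer loop
vertex -0.93 0.338 1.747
vertex -0.267 0.507 1.372
vertex -0.846 0.034 1.148
endloop
endfacet
facet normal -0.623 -0.729 0.283
outer loop
vertex -0.93 0.338 1.747
vertex -0.846 0.034 1.148
vertex 0.447 -0.707 2.088
endloop
endfacet
facet normal -0.452 0.768 -0.453
outer loop
vertex -0.846 0.034 1.148
vertex -0.267 0.507 1.372
vertex -0.325 0.087 0.718
endloop
endfacet
facet normal -0.229 -0.893 -0.388
outer loop
vertex -0.846 0.034 1.148
vertex -0.325 0.087 0.718
vertex 0.447 -0.707 2.088
endloop
endfacet
facet normal -0.453 0.768 -0.453
outer loop
vertex -0.325 0.087 0.718
vertex -0.267 0.507 1.372
vertex 0.238 0.456 0.78
endloop
endfacet
facet normal 0.475 -0.619 -0.626
outer loop
vertex -0.325 0.087 0.718
vertex 0.238 0.456 0.78
vertex 0.447 -0.707 2.088
endloop
endfacet
facet normal -0.499 -0.819 -0.283
outer loop
vertex 2.862 -3.783 1.598
vertex 2.466 -3.778 2.281
vertex 2.276 -3.427 1.6
endloop
endfacet
facet normal 0.310 0.515 -0.799
outer loop
vertex 2.862 -3.783 1.598
vertex 2.276 -3.427 1.6
vertex 3.414 -2.222 2.819
endloop
endfacet
facet normal -0.499 -0.819 -0.283
outer loop
vertex 2.276 -3.427 1.6
vertex 2.466 -3.778 2.281
vertex 1.833 -3.335 2.115
endloop
endfacet
facet normal -0.366 0.810 -0.459
outer loop
vertex 2.276 -3.427 1.6
vertex 1.833 -3.335 2.115
vertex 3.414 -2.222 2.819
endloop
endfacet
facet normal -0.499 -0.819 -0.283
outer loop
vertex 1.833 -3.335 2.115
vertex 2.466 -3.778 2.281
vertex 1.867 -3.577 2.756
endloop
endfacet
facet normal -0.635 0.711 0.302
outer loop
vertex 1.833 -3.335 2.115
vertex 1.867 -3.577 2.756
vertex 3.414 -2.222 2.819
endloop
endfacet
facet normal -0.499 -0.819 -0.283
outer loop
vertex 1.867 -3.577 2.756
vertex 2.466 -3.778 2.281
vertex 2.351 -3.97 3.039
endloop
endfacet
facet normal -0.294 0.293 0.910
outer loop
vertex 1.867 -3.577 2.756
vertex 2.351 -3.97 3.039
vertex 3.414 -2.222 2.819
endloop
endfacet
facet normal -0.499 -0.819 -0.283
outer loop
vertex 2.351 -3.97 3.039
vertex 2.466 -3.778 2.281
vertex 2.922 -4.219 2.752
endloop
endfacet
facet normal 0.400 -0.129 0.907
outer loop
vertex 2.351 -3.97 3.039
vertex 2.922 -4.219 2.752
vertex 3.414 -2.222 2.819
endloop
endfacet
facet normal -0.500 -0.819 -0.283
outer loop
vertex 2.922 -4.219 2.752
vertex 2.466 -3.778 2.281
vertex 3.149 -4.136 2.11
endloop
endfacet
facet normal 0.925 -0.238 0.296
outer loop
vertex 2.922 -4.219 2.752
vertex 3.149 -4.136 2.11
vertex 3.414 -2.222 2.819
endloop
endfacet
facet normal -0.500 -0.818 -0.284
outer loop
vertex 3.149 -4.136 2.11
vertex 2.466 -3.778 2.281
vertex 2.862 -3.783 1.598
endloop
endfacet
facet normal 0.885 0.049 -0.463
outer loop
vertex 3.149 -4.136 2.11
vertex 2.862 -3.783 1.598
vertex 3.414 -2.222 2.819
endloop
endfacet
facet normal -0.666 0.111 -0.738
outer loop
vertex 0.673 -3.846 -1.641
vertex 0.064 -3.307 -1.01
vertex 0.774 -2.823 -1.578
endloop
endfacet
facet normal 0.977 -0.084 -0.198
outer loop
vertex 0.673 -3.846 -1.641
vertex 0.774 -2.823 -1.578
vertex 1.056 -3.473 0.09
endloop
endfacet
facet normal -0.666 0.112 -0.737
outer loop
vertex 0.774 -2.823 -1.578
vertex 0.064 -3.307 -1.01
vertex 0.165 -2.284 -0.946
endloop
endfacet
facet normal 0.732 0.667 0.136
outer loop
vertex 0.774 -2.823 -1.578
vertex 0.165 -2.284 -0.946
vertex 1.056 -3.473 0.09
endloop
endfacet
facet normal -0.666 0.112 -0.737
outer loop
vertex 0.165 -2.284 -0.946
vertex 0.064 -3.307 -1.01
vertex -0.545 -2.767 -0.378
endloop
endfacet
facet normal 0.098 0.694 0.713
outer loop
vertex 0.165 -2.284 -0.946
vertex -0.545 -2.767 -0.378
vertex 1.056 -3.473 0.09
endloop
endfacet
facet normal -0.666 0.112 -0.737
outer loop
vertex -0.545 -2.767 -0.378
vertex 0.064 -3.307 -1.01
vertex -0.646 -3.79 -0.442
endloop
endfacet
facet normal -0.293 -0.031 0.956
outer loop
vertex -0.545 -2.767 -0.378
vertex -0.646 -3.79 -0.442
vertex 1.056 -3.473 0.09
endloop
endfacet
facet normal -0.666 0.111 -0.738
outer loop
vertex -0.646 -3.79 -0.442
vertex 0.064 -3.307 -1.01
vertex -0.037 -4.33 -1.073
endloop
endfacet
facet normal -0.049 -0.782 0.622
outer loop
vertex -0.646 -3.79 -0.442
vertex -0.037 -4.33 -1.073
vertex 1.056 -3.473 0.09
endloop
endfacet
facet normal -0.666 0.111 -0.738
outer loop
vertex -0.037 -4.33 -1.073
vertex 0.064 -3.307 -1.01
vertex 0.673 -3.846 -1.641
endloop
endfacet
facet normal 0.587 -0.809 0.044
outer loop
vertex -0.037 -4.33 -1.073
vertex 0.673 -3.846 -1.641
vertex 1.056 -3.473 0.09
endloop
endfacet

endsolid


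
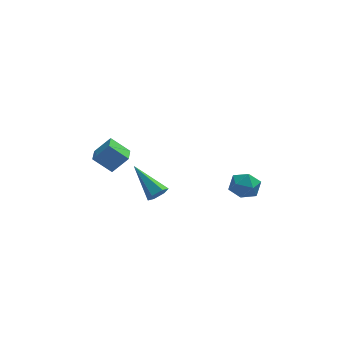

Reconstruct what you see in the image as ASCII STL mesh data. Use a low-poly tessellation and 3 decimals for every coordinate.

solid 
facet normal -0.793 -0.609 -0.023
outer loop
vertex 1.427 -0.32 -2.797
vertex 1.906 -0.94 -2.883
vertex 1.699 -0.698 -2.161
endloop
endfacet
facet normal -0.926 -0.033 0.376
outer loop
vertex 1.427 -0.32 -2.797
vertex 1.699 -0.698 -2.161
vertex 1.668 0.09 -2.168
endloop
endfacet
facet normal -0.838 0.544 -0.033
outer loop
vertex 1.427 -0.32 -2.797
vertex 1.668 0.09 -2.168
vertex 1.856 0.335 -2.894
endloop
endfacet
facet normal -0.651 0.325 -0.686
outer loop
vertex 1.427 -0.32 -2.797
vertex 1.856 0.335 -2.894
vertex 2.003 -0.302 -3.335
endloop
endfacet
facet normal -0.623 -0.387 -0.680
outer loop
vertex 1.427 -0.32 -2.797
vertex 2.003 -0.302 -3.335
vertex 1.906 -0.94 -2.883
endloop
endfacet
facet normal -0.438 -0.009 0.899
outer loop
vertex 1.668 0.09 -2.168
vertex 1.699 -0.698 -2.161
vertex 2.297 -0.278 -1.865
endloop
endfacet
facet normal -0.225 -0.941 0.251
outer loop
vertex 1.699 -0.698 -2.161
vertex 1.906 -0.94 -2.883
vertex 2.444 -0.915 -2.306
endloop
endfacet
facet normal 0.050 -0.582 -0.811
outer loop
vertex 1.906 -0.94 -2.883
vertex 2.003 -0.302 -3.335
vertex 2.632 -0.67 -3.032
endloop
endfacet
facet normal 0.006 0.570 -0.822
outer loop
vertex 2.003 -0.302 -3.335
vertex 1.856 0.335 -2.894
vertex 2.601 0.118 -3.039
endloop
endfacet
facet normal -0.296 0.926 0.236
outer loop
vertex 1.856 0.335 -2.894
vertex 1.668 0.09 -2.168
vertex 2.394 0.36 -2.317
endloop
endfacet
facet normal 0.651 -0.325 0.686
outer loop
vertex 2.873 -0.26 -2.403
vertex 2.297 -0.278 -1.865
vertex 2.444 -0.915 -2.306
endloop
endfacet
facet normal 0.838 -0.544 0.033
outer loop
vertex 2.873 -0.26 -2.403
vertex 2.444 -0.915 -2.306
vertex 2.632 -0.67 -3.032
endloop
endfacet
facet normal 0.926 0.033 -0.376
outer loop
vertex 2.873 -0.26 -2.403
vertex 2.632 -0.67 -3.032
vertex 2.601 0.118 -3.039
endloop
endfacet
facet normal 0.793 0.609 0.023
outer loop
vertex 2.873 -0.26 -2.403
vertex 2.601 0.118 -3.039
vertex 2.394 0.36 -2.317
endloop
endfacet
facet normal 0.623 0.387 0.680
outer loop
vertex 2.873 -0.26 -2.403
vertex 2.394 0.36 -2.317
vertex 2.297 -0.278 -1.865
endloop
endfacet
facet normal -0.006 -0.570 0.822
outer loop
vertex 2.444 -0.915 -2.306
vertex 2.297 -0.278 -1.865
vertex 1.699 -0.698 -2.161
endloop
endfacet
facet normal 0.296 -0.926 -0.236
outer loop
vertex 2.632 -0.67 -3.032
vertex 2.444 -0.915 -2.306
vertex 1.906 -0.94 -2.883
endloop
endfacet
facet normal 0.438 0.009 -0.899
outer loop
vertex 2.601 0.118 -3.039
vertex 2.632 -0.67 -3.032
vertex 2.003 -0.302 -3.335
endloop
endfacet
facet normal 0.225 0.941 -0.251
outer loop
vertex 2.394 0.36 -2.317
vertex 2.601 0.118 -3.039
vertex 1.856 0.335 -2.894
endloop
endfacet
facet normal -0.050 0.582 0.811
outer loop
vertex 2.297 -0.278 -1.865
vertex 2.394 0.36 -2.317
vertex 1.668 0.09 -2.168
endloop
endfacet
facet normal 0.522 -0.667 -0.531
outer loop
vertex -1.291 1.3 -4.131
vertex -1.583 0.884 -3.896
vertex -1.764 1.12 -4.37
endloop
endfacet
facet normal -0.017 0.814 -0.580
outer loop
vertex -1.291 1.3 -4.131
vertex -1.764 1.12 -4.37
vertex -2.597 2.176 -2.864
endloop
endfacet
facet normal 0.523 -0.666 -0.531
outer loop
vertex -1.764 1.12 -4.37
vertex -1.583 0.884 -3.896
vertex -2.056 0.703 -4.135
endloop
endfacet
facet normal -0.781 0.218 -0.585
outer loop
vertex -1.764 1.12 -4.37
vertex -2.056 0.703 -4.135
vertex -2.597 2.176 -2.864
endloop
endfacet
facet normal 0.524 -0.665 -0.532
outer loop
vertex -2.056 0.703 -4.135
vertex -1.583 0.884 -3.896
vertex -1.874 0.467 -3.661
endloop
endfacet
facet normal -0.891 -0.436 0.125
outer loop
vertex -2.056 0.703 -4.135
vertex -1.874 0.467 -3.661
vertex -2.597 2.176 -2.864
endloop
endfacet
facet normal 0.524 -0.665 -0.531
outer loop
vertex -1.874 0.467 -3.661
vertex -1.583 0.884 -3.896
vertex -1.401 0.648 -3.421
endloop
endfacet
facet normal -0.237 -0.491 0.838
outer loop
vertex -1.874 0.467 -3.661
vertex -1.401 0.648 -3.421
vertex -2.597 2.176 -2.864
endloop
endfacet
facet normal 0.523 -0.666 -0.531
outer loop
vertex -1.401 0.648 -3.421
vertex -1.583 0.884 -3.896
vertex -1.11 1.064 -3.656
endloop
endfacet
facet normal 0.528 0.106 0.842
outer loop
vertex -1.401 0.648 -3.421
vertex -1.11 1.064 -3.656
vertex -2.597 2.176 -2.864
endloop
endfacet
facet normal 0.523 -0.667 -0.531
outer loop
vertex -1.11 1.064 -3.656
vertex -1.583 0.884 -3.896
vertex -1.291 1.3 -4.131
endloop
endfacet
facet normal 0.638 0.758 0.134
outer loop
vertex -1.11 1.064 -3.656
vertex -1.291 1.3 -4.131
vertex -2.597 2.176 -2.864
endloop
endfacet
facet normal -0.667 -0.016 -0.745
outer loop
vertex -4.504 -1.039 0.05
vertex -4.4 -0.183 -0.061
vertex -3.68 -1.234 -0.683
endloop
endfacet
facet normal -0.119 -0.985 0.128
outer loop
vertex -2.96 -1.217 0.121
vertex -4.504 -1.039 0.05
vertex -3.68 -1.234 -0.683
endloop
endfacet
facet normal -0.668 -0.017 -0.744
outer loop
vertex -3.68 -1.234 -0.683
vertex -4.4 -0.183 -0.061
vertex -3.577 -0.378 -0.795
endloop
endfacet
facet normal 0.735 -0.174 -0.655
outer loop
vertex -3.577 -0.378 -0.795
vertex -2.96 -1.217 0.121
vertex -3.68 -1.234 -0.683
endloop
endfacet
facet normal -0.735 0.174 0.655
outer loop
vertex -4.504 -1.039 0.05
vertex -3.68 -0.166 0.743
vertex -4.4 -0.183 -0.061
endloop
endfacet
facet normal -0.119 -0.985 0.128
outer loop
vertex -3.783 -1.022 0.855
vertex -4.504 -1.039 0.05
vertex -2.96 -1.217 0.121
endloop
endfacet
facet normal -0.735 0.174 0.655
outer loop
vertex -3.783 -1.022 0.855
vertex -3.68 -0.166 0.743
vertex -4.504 -1.039 0.05
endloop
endfacet
facet normal 0.119 0.985 -0.128
outer loop
vertex -4.4 -0.183 -0.061
vertex -3.68 -0.166 0.743
vertex -3.577 -0.378 -0.795
endloop
endfacet
facet normal 0.735 -0.174 -0.655
outer loop
vertex -2.856 -0.361 0.01
vertex -2.96 -1.217 0.121
vertex -3.577 -0.378 -0.795
endloop
endfacet
facet normal 0.119 0.985 -0.128
outer loop
vertex -3.577 -0.378 -0.795
vertex -3.68 -0.166 0.743
vertex -2.856 -0.361 0.01
endloop
endfacet
facet normal 0.668 0.015 0.744
outer loop
vertex -2.856 -0.361 0.01
vertex -3.783 -1.022 0.855
vertex -2.96 -1.217 0.121
endloop
endfacet
facet normal 0.667 0.017 0.745
outer loop
vertex -3.68 -0.166 0.743
vertex -3.783 -1.022 0.855
vertex -2.856 -0.361 0.01
endloop
endfacet

endsolid


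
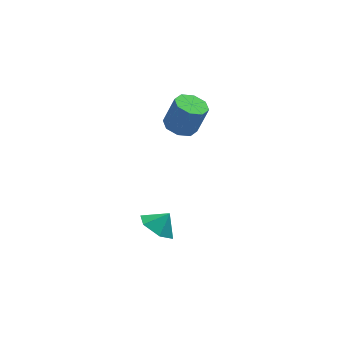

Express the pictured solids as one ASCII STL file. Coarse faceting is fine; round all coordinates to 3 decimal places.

solid 
facet normal -0.334 0.020 -0.942
outer loop
vertex 0.672 4.151 -0.784
vertex -0.149 3.718 -0.502
vertex 0.146 4.638 -0.587
endloop
endfacet
facet normal 0.622 0.755 -0.205
outer loop
vertex 0.672 4.151 -0.784
vertex 0.146 4.638 -0.587
vertex 1.29 4.116 0.96
endloop
endfacet
facet normal 0.622 0.756 -0.205
outer loop
vertex 1.29 4.116 0.96
vertex 0.146 4.638 -0.587
vertex 0.764 4.602 1.156
endloop
endfacet
facet normal 0.334 -0.019 0.942
outer loop
vertex 1.29 4.116 0.96
vertex 0.764 4.602 1.156
vertex 0.469 3.682 1.242
endloop
endfacet
facet normal -0.334 0.020 -0.942
outer loop
vertex 0.146 4.638 -0.587
vertex -0.149 3.718 -0.502
vertex -0.552 4.585 -0.341
endloop
endfacet
facet normal -0.061 0.997 0.042
outer loop
vertex 0.146 4.638 -0.587
vertex -0.552 4.585 -0.341
vertex 0.764 4.602 1.156
endloop
endfacet
facet normal -0.060 0.997 0.041
outer loop
vertex 0.764 4.602 1.156
vertex -0.552 4.585 -0.341
vertex 0.066 4.55 1.402
endloop
endfacet
facet normal 0.334 -0.019 0.943
outer loop
vertex 0.764 4.602 1.156
vertex 0.066 4.55 1.402
vertex 0.469 3.682 1.242
endloop
endfacet
facet normal -0.334 0.020 -0.942
outer loop
vertex -0.552 4.585 -0.341
vertex -0.149 3.718 -0.502
vertex -1.014 4.025 -0.189
endloop
endfacet
facet normal -0.708 0.655 0.264
outer loop
vertex -0.552 4.585 -0.341
vertex -1.014 4.025 -0.189
vertex 0.066 4.55 1.402
endloop
endfacet
facet normal -0.708 0.655 0.264
outer loop
vertex 0.066 4.55 1.402
vertex -1.014 4.025 -0.189
vertex -0.396 3.989 1.555
endloop
endfacet
facet normal 0.334 -0.018 0.942
outer loop
vertex 0.066 4.55 1.402
vertex -0.396 3.989 1.555
vertex 0.469 3.682 1.242
endloop
endfacet
facet normal -0.334 0.020 -0.942
outer loop
vertex -1.014 4.025 -0.189
vertex -0.149 3.718 -0.502
vertex -0.97 3.284 -0.22
endloop
endfacet
facet normal -0.941 -0.070 0.332
outer loop
vertex -1.014 4.025 -0.189
vertex -0.97 3.284 -0.22
vertex -0.396 3.989 1.555
endloop
endfacet
facet normal -0.941 -0.070 0.332
outer loop
vertex -0.396 3.989 1.555
vertex -0.97 3.284 -0.22
vertex -0.352 3.249 1.524
endloop
endfacet
facet normal 0.334 -0.020 0.942
outer loop
vertex -0.396 3.989 1.555
vertex -0.352 3.249 1.524
vertex 0.469 3.682 1.242
endloop
endfacet
facet normal -0.334 0.019 -0.942
outer loop
vertex -0.97 3.284 -0.22
vertex -0.149 3.718 -0.502
vertex -0.444 2.798 -0.416
endloop
endfacet
facet normal -0.622 -0.756 0.205
outer loop
vertex -0.97 3.284 -0.22
vertex -0.444 2.798 -0.416
vertex -0.352 3.249 1.524
endloop
endfacet
facet normal -0.622 -0.755 0.205
outer loop
vertex -0.352 3.249 1.524
vertex -0.444 2.798 -0.416
vertex 0.174 2.762 1.327
endloop
endfacet
facet normal 0.334 -0.020 0.942
outer loop
vertex -0.352 3.249 1.524
vertex 0.174 2.762 1.327
vertex 0.469 3.682 1.242
endloop
endfacet
facet normal -0.334 0.019 -0.943
outer loop
vertex -0.444 2.798 -0.416
vertex -0.149 3.718 -0.502
vertex 0.254 2.85 -0.662
endloop
endfacet
facet normal 0.060 -0.997 -0.042
outer loop
vertex -0.444 2.798 -0.416
vertex 0.254 2.85 -0.662
vertex 0.174 2.762 1.327
endloop
endfacet
facet normal 0.061 -0.997 -0.042
outer loop
vertex 0.174 2.762 1.327
vertex 0.254 2.85 -0.662
vertex 0.872 2.815 1.081
endloop
endfacet
facet normal 0.334 -0.020 0.942
outer loop
vertex 0.174 2.762 1.327
vertex 0.872 2.815 1.081
vertex 0.469 3.682 1.242
endloop
endfacet
facet normal -0.334 0.018 -0.942
outer loop
vertex 0.254 2.85 -0.662
vertex -0.149 3.718 -0.502
vertex 0.716 3.411 -0.815
endloop
endfacet
facet normal 0.708 -0.655 -0.264
outer loop
vertex 0.254 2.85 -0.662
vertex 0.716 3.411 -0.815
vertex 0.872 2.815 1.081
endloop
endfacet
facet normal 0.708 -0.655 -0.264
outer loop
vertex 0.872 2.815 1.081
vertex 0.716 3.411 -0.815
vertex 1.334 3.375 0.929
endloop
endfacet
facet normal 0.334 -0.020 0.942
outer loop
vertex 0.872 2.815 1.081
vertex 1.334 3.375 0.929
vertex 0.469 3.682 1.242
endloop
endfacet
facet normal -0.334 0.020 -0.942
outer loop
vertex 0.716 3.411 -0.815
vertex -0.149 3.718 -0.502
vertex 0.672 4.151 -0.784
endloop
endfacet
facet normal 0.941 0.070 -0.332
outer loop
vertex 0.716 3.411 -0.815
vertex 0.672 4.151 -0.784
vertex 1.334 3.375 0.929
endloop
endfacet
facet normal 0.941 0.070 -0.332
outer loop
vertex 1.334 3.375 0.929
vertex 0.672 4.151 -0.784
vertex 1.29 4.116 0.96
endloop
endfacet
facet normal 0.334 -0.020 0.942
outer loop
vertex 1.334 3.375 0.929
vertex 1.29 4.116 0.96
vertex 0.469 3.682 1.242
endloop
endfacet
facet normal -0.627 -0.183 -0.757
outer loop
vertex -1.796 -2.591 -3.133
vertex -2.528 -2.951 -2.44
vertex -2.508 -1.915 -2.707
endloop
endfacet
facet normal 0.713 0.695 0.088
outer loop
vertex -1.796 -2.591 -3.133
vertex -2.508 -1.915 -2.707
vertex -1.832 -2.749 -1.6
endloop
endfacet
facet normal -0.627 -0.183 -0.757
outer loop
vertex -2.508 -1.915 -2.707
vertex -2.528 -2.951 -2.44
vertex -3.239 -2.275 -2.014
endloop
endfacet
facet normal 0.116 0.826 0.552
outer loop
vertex -2.508 -1.915 -2.707
vertex -3.239 -2.275 -2.014
vertex -1.832 -2.749 -1.6
endloop
endfacet
facet normal -0.627 -0.182 -0.758
outer loop
vertex -3.239 -2.275 -2.014
vertex -2.528 -2.951 -2.44
vertex -3.26 -3.311 -1.748
endloop
endfacet
facet normal -0.196 0.248 0.949
outer loop
vertex -3.239 -2.275 -2.014
vertex -3.26 -3.311 -1.748
vertex -1.832 -2.749 -1.6
endloop
endfacet
facet normal -0.627 -0.182 -0.758
outer loop
vertex -3.26 -3.311 -1.748
vertex -2.528 -2.951 -2.44
vertex -2.548 -3.987 -2.174
endloop
endfacet
facet normal 0.090 -0.461 0.883
outer loop
vertex -3.26 -3.311 -1.748
vertex -2.548 -3.987 -2.174
vertex -1.832 -2.749 -1.6
endloop
endfacet
facet normal -0.627 -0.182 -0.758
outer loop
vertex -2.548 -3.987 -2.174
vertex -2.528 -2.951 -2.44
vertex -1.816 -3.627 -2.866
endloop
endfacet
facet normal 0.688 -0.592 0.419
outer loop
vertex -2.548 -3.987 -2.174
vertex -1.816 -3.627 -2.866
vertex -1.832 -2.749 -1.6
endloop
endfacet
facet normal -0.627 -0.183 -0.757
outer loop
vertex -1.816 -3.627 -2.866
vertex -2.528 -2.951 -2.44
vertex -1.796 -2.591 -3.133
endloop
endfacet
facet normal 1.000 -0.014 0.022
outer loop
vertex -1.816 -3.627 -2.866
vertex -1.796 -2.591 -3.133
vertex -1.832 -2.749 -1.6
endloop
endfacet

endsolid


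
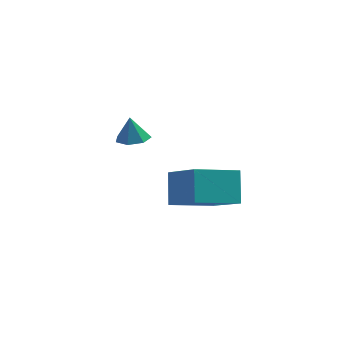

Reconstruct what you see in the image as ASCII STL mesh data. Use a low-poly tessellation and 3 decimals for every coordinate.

solid 
facet normal 0.124 -0.091 -0.988
outer loop
vertex -1.757 3.154 -1.12
vertex -2.275 3.725 -1.238
vertex -1.502 3.781 -1.146
endloop
endfacet
facet normal 0.732 -0.272 0.625
outer loop
vertex -1.757 3.154 -1.12
vertex -1.502 3.781 -1.146
vertex -2.425 3.835 -0.042
endloop
endfacet
facet normal 0.124 -0.091 -0.988
outer loop
vertex -1.502 3.781 -1.146
vertex -2.275 3.725 -1.238
vertex -1.83 4.366 -1.241
endloop
endfacet
facet normal 0.687 0.474 0.551
outer loop
vertex -1.502 3.781 -1.146
vertex -1.83 4.366 -1.241
vertex -2.425 3.835 -0.042
endloop
endfacet
facet normal 0.123 -0.090 -0.988
outer loop
vertex -1.83 4.366 -1.241
vertex -2.275 3.725 -1.238
vertex -2.492 4.468 -1.333
endloop
endfacet
facet normal 0.078 0.897 0.436
outer loop
vertex -1.83 4.366 -1.241
vertex -2.492 4.468 -1.333
vertex -2.425 3.835 -0.042
endloop
endfacet
facet normal 0.124 -0.090 -0.988
outer loop
vertex -2.492 4.468 -1.333
vertex -2.275 3.725 -1.238
vertex -2.991 4.011 -1.354
endloop
endfacet
facet normal -0.637 0.679 0.366
outer loop
vertex -2.492 4.468 -1.333
vertex -2.991 4.011 -1.354
vertex -2.425 3.835 -0.042
endloop
endfacet
facet normal 0.124 -0.091 -0.988
outer loop
vertex -2.991 4.011 -1.354
vertex -2.275 3.725 -1.238
vertex -2.951 3.339 -1.287
endloop
endfacet
facet normal -0.919 -0.015 0.394
outer loop
vertex -2.991 4.011 -1.354
vertex -2.951 3.339 -1.287
vertex -2.425 3.835 -0.042
endloop
endfacet
facet normal 0.124 -0.091 -0.988
outer loop
vertex -2.951 3.339 -1.287
vertex -2.275 3.725 -1.238
vertex -2.401 2.957 -1.183
endloop
endfacet
facet normal -0.556 -0.664 0.500
outer loop
vertex -2.951 3.339 -1.287
vertex -2.401 2.957 -1.183
vertex -2.425 3.835 -0.042
endloop
endfacet
facet normal 0.125 -0.091 -0.988
outer loop
vertex -2.401 2.957 -1.183
vertex -2.275 3.725 -1.238
vertex -1.757 3.154 -1.12
endloop
endfacet
facet normal 0.179 -0.778 0.602
outer loop
vertex -2.401 2.957 -1.183
vertex -1.757 3.154 -1.12
vertex -2.425 3.835 -0.042
endloop
endfacet
facet normal -0.829 -0.484 0.280
outer loop
vertex 0.884 -1.374 0.375
vertex -0.315 0.003 -0.798
vertex 1.019 -2.344 -0.902
endloop
endfacet
facet normal 0.553 -0.634 0.540
outer loop
vertex 2.735 -1.343 -1.482
vertex 0.884 -1.374 0.375
vertex 1.019 -2.344 -0.902
endloop
endfacet
facet normal -0.829 -0.484 0.281
outer loop
vertex 1.019 -2.344 -0.902
vertex -0.315 0.003 -0.798
vertex -0.181 -0.968 -2.075
endloop
endfacet
facet normal 0.084 -0.603 -0.793
outer loop
vertex -0.181 -0.968 -2.075
vertex 2.735 -1.343 -1.482
vertex 1.019 -2.344 -0.902
endloop
endfacet
facet normal -0.084 0.603 0.793
outer loop
vertex 0.884 -1.374 0.375
vertex 1.401 1.004 -1.378
vertex -0.315 0.003 -0.798
endloop
endfacet
facet normal 0.553 -0.634 0.540
outer loop
vertex 2.601 -0.372 -0.205
vertex 0.884 -1.374 0.375
vertex 2.735 -1.343 -1.482
endloop
endfacet
facet normal -0.084 0.603 0.793
outer loop
vertex 2.601 -0.372 -0.205
vertex 1.401 1.004 -1.378
vertex 0.884 -1.374 0.375
endloop
endfacet
facet normal -0.553 0.634 -0.540
outer loop
vertex -0.315 0.003 -0.798
vertex 1.401 1.004 -1.378
vertex -0.181 -0.968 -2.075
endloop
endfacet
facet normal 0.084 -0.603 -0.793
outer loop
vertex 1.536 0.034 -2.655
vertex 2.735 -1.343 -1.482
vertex -0.181 -0.968 -2.075
endloop
endfacet
facet normal -0.553 0.634 -0.540
outer loop
vertex -0.181 -0.968 -2.075
vertex 1.401 1.004 -1.378
vertex 1.536 0.034 -2.655
endloop
endfacet
facet normal 0.829 0.483 -0.280
outer loop
vertex 1.536 0.034 -2.655
vertex 2.601 -0.372 -0.205
vertex 2.735 -1.343 -1.482
endloop
endfacet
facet normal 0.829 0.484 -0.280
outer loop
vertex 1.401 1.004 -1.378
vertex 2.601 -0.372 -0.205
vertex 1.536 0.034 -2.655
endloop
endfacet

endsolid


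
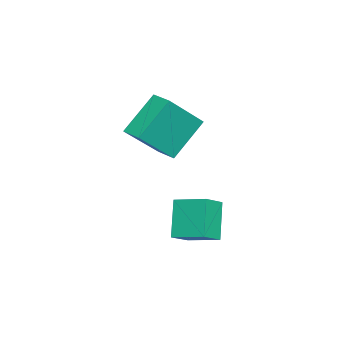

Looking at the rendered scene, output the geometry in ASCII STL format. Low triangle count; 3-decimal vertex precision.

solid 
facet normal -0.583 -0.081 0.808
outer loop
vertex 1.039 -2.051 -1.614
vertex 1.382 -0.852 -1.247
vertex 0.24 -1.658 -2.151
endloop
endfacet
facet normal -0.264 -0.922 -0.282
outer loop
vertex 1.178 -1.528 -3.453
vertex 1.039 -2.051 -1.614
vertex 0.24 -1.658 -2.151
endloop
endfacet
facet normal -0.583 -0.081 0.808
outer loop
vertex 0.24 -1.658 -2.151
vertex 1.382 -0.852 -1.247
vertex 0.583 -0.459 -1.784
endloop
endfacet
facet normal -0.769 0.378 -0.516
outer loop
vertex 0.583 -0.459 -1.784
vertex 1.178 -1.528 -3.453
vertex 0.24 -1.658 -2.151
endloop
endfacet
facet normal 0.769 -0.378 0.516
outer loop
vertex 1.039 -2.051 -1.614
vertex 2.32 -0.722 -2.549
vertex 1.382 -0.852 -1.247
endloop
endfacet
facet normal -0.264 -0.922 -0.282
outer loop
vertex 1.977 -1.921 -2.916
vertex 1.039 -2.051 -1.614
vertex 1.178 -1.528 -3.453
endloop
endfacet
facet normal 0.769 -0.378 0.516
outer loop
vertex 1.977 -1.921 -2.916
vertex 2.32 -0.722 -2.549
vertex 1.039 -2.051 -1.614
endloop
endfacet
facet normal 0.264 0.922 0.282
outer loop
vertex 1.382 -0.852 -1.247
vertex 2.32 -0.722 -2.549
vertex 0.583 -0.459 -1.784
endloop
endfacet
facet normal -0.769 0.378 -0.516
outer loop
vertex 1.521 -0.329 -3.086
vertex 1.178 -1.528 -3.453
vertex 0.583 -0.459 -1.784
endloop
endfacet
facet normal 0.264 0.922 0.282
outer loop
vertex 0.583 -0.459 -1.784
vertex 2.32 -0.722 -2.549
vertex 1.521 -0.329 -3.086
endloop
endfacet
facet normal 0.583 0.081 -0.808
outer loop
vertex 1.521 -0.329 -3.086
vertex 1.977 -1.921 -2.916
vertex 1.178 -1.528 -3.453
endloop
endfacet
facet normal 0.583 0.081 -0.808
outer loop
vertex 2.32 -0.722 -2.549
vertex 1.977 -1.921 -2.916
vertex 1.521 -0.329 -3.086
endloop
endfacet
facet normal -0.564 0.449 -0.693
outer loop
vertex -2.382 -2.329 0.831
vertex -1.845 -1.645 0.837
vertex -1.324 -3.148 -0.56
endloop
endfacet
facet normal -0.618 -0.786 -0.007
outer loop
vertex -0.135 -4.095 0.903
vertex -2.382 -2.329 0.831
vertex -1.324 -3.148 -0.56
endloop
endfacet
facet normal -0.564 0.449 -0.693
outer loop
vertex -1.324 -3.148 -0.56
vertex -1.845 -1.645 0.837
vertex -0.787 -2.463 -0.554
endloop
endfacet
facet normal 0.549 -0.424 -0.720
outer loop
vertex -0.787 -2.463 -0.554
vertex -0.135 -4.095 0.903
vertex -1.324 -3.148 -0.56
endloop
endfacet
facet normal -0.549 0.424 0.720
outer loop
vertex -2.382 -2.329 0.831
vertex -0.656 -2.592 2.3
vertex -1.845 -1.645 0.837
endloop
endfacet
facet normal -0.618 -0.786 -0.007
outer loop
vertex -1.193 -3.277 2.294
vertex -2.382 -2.329 0.831
vertex -0.135 -4.095 0.903
endloop
endfacet
facet normal -0.549 0.424 0.721
outer loop
vertex -1.193 -3.277 2.294
vertex -0.656 -2.592 2.3
vertex -2.382 -2.329 0.831
endloop
endfacet
facet normal 0.618 0.786 0.007
outer loop
vertex -1.845 -1.645 0.837
vertex -0.656 -2.592 2.3
vertex -0.787 -2.463 -0.554
endloop
endfacet
facet normal 0.548 -0.424 -0.721
outer loop
vertex 0.402 -3.411 0.909
vertex -0.135 -4.095 0.903
vertex -0.787 -2.463 -0.554
endloop
endfacet
facet normal 0.618 0.786 0.007
outer loop
vertex -0.787 -2.463 -0.554
vertex -0.656 -2.592 2.3
vertex 0.402 -3.411 0.909
endloop
endfacet
facet normal 0.564 -0.449 0.693
outer loop
vertex 0.402 -3.411 0.909
vertex -1.193 -3.277 2.294
vertex -0.135 -4.095 0.903
endloop
endfacet
facet normal 0.564 -0.448 0.693
outer loop
vertex -0.656 -2.592 2.3
vertex -1.193 -3.277 2.294
vertex 0.402 -3.411 0.909
endloop
endfacet

endsolid


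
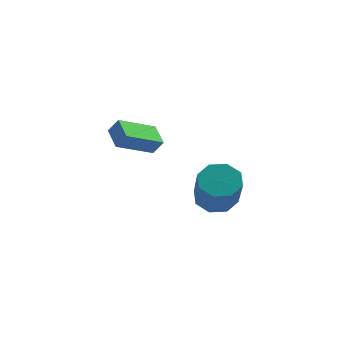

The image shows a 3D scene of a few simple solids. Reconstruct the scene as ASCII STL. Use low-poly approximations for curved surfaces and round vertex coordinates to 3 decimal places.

solid 
facet normal -0.321 0.632 -0.705
outer loop
vertex 2.497 -0.711 -3.146
vertex 1.905 -0.363 -2.564
vertex 2.757 -0.182 -2.79
endloop
endfacet
facet normal 0.868 -0.099 -0.486
outer loop
vertex 2.497 -0.711 -3.146
vertex 2.757 -0.182 -2.79
vertex 3.186 -2.064 -1.639
endloop
endfacet
facet normal 0.868 -0.100 -0.487
outer loop
vertex 3.186 -2.064 -1.639
vertex 2.757 -0.182 -2.79
vertex 3.447 -1.535 -1.283
endloop
endfacet
facet normal 0.323 -0.633 0.704
outer loop
vertex 3.186 -2.064 -1.639
vertex 3.447 -1.535 -1.283
vertex 2.595 -1.717 -1.056
endloop
endfacet
facet normal -0.321 0.632 -0.705
outer loop
vertex 2.757 -0.182 -2.79
vertex 1.905 -0.363 -2.564
vertex 2.518 0.241 -2.302
endloop
endfacet
facet normal 0.881 0.473 0.021
outer loop
vertex 2.757 -0.182 -2.79
vertex 2.518 0.241 -2.302
vertex 3.447 -1.535 -1.283
endloop
endfacet
facet normal 0.881 0.473 0.021
outer loop
vertex 3.447 -1.535 -1.283
vertex 2.518 0.241 -2.302
vertex 3.208 -1.112 -0.794
endloop
endfacet
facet normal 0.323 -0.632 0.705
outer loop
vertex 3.447 -1.535 -1.283
vertex 3.208 -1.112 -0.794
vertex 2.595 -1.717 -1.056
endloop
endfacet
facet normal -0.322 0.632 -0.705
outer loop
vertex 2.518 0.241 -2.302
vertex 1.905 -0.363 -2.564
vertex 1.92 0.31 -1.967
endloop
endfacet
facet normal 0.378 0.768 0.516
outer loop
vertex 2.518 0.241 -2.302
vertex 1.92 0.31 -1.967
vertex 3.208 -1.112 -0.794
endloop
endfacet
facet normal 0.377 0.768 0.517
outer loop
vertex 3.208 -1.112 -0.794
vertex 1.92 0.31 -1.967
vertex 2.61 -1.044 -0.459
endloop
endfacet
facet normal 0.323 -0.632 0.704
outer loop
vertex 3.208 -1.112 -0.794
vertex 2.61 -1.044 -0.459
vertex 2.595 -1.717 -1.056
endloop
endfacet
facet normal -0.324 0.632 -0.704
outer loop
vertex 1.92 0.31 -1.967
vertex 1.905 -0.363 -2.564
vertex 1.314 -0.016 -1.981
endloop
endfacet
facet normal -0.346 0.614 0.710
outer loop
vertex 1.92 0.31 -1.967
vertex 1.314 -0.016 -1.981
vertex 2.61 -1.044 -0.459
endloop
endfacet
facet normal -0.346 0.614 0.709
outer loop
vertex 2.61 -1.044 -0.459
vertex 1.314 -0.016 -1.981
vertex 2.003 -1.369 -0.474
endloop
endfacet
facet normal 0.321 -0.632 0.705
outer loop
vertex 2.61 -1.044 -0.459
vertex 2.003 -1.369 -0.474
vertex 2.595 -1.717 -1.056
endloop
endfacet
facet normal -0.323 0.633 -0.704
outer loop
vertex 1.314 -0.016 -1.981
vertex 1.905 -0.363 -2.564
vertex 1.053 -0.545 -2.337
endloop
endfacet
facet normal -0.868 0.100 0.487
outer loop
vertex 1.314 -0.016 -1.981
vertex 1.053 -0.545 -2.337
vertex 2.003 -1.369 -0.474
endloop
endfacet
facet normal -0.868 0.099 0.487
outer loop
vertex 2.003 -1.369 -0.474
vertex 1.053 -0.545 -2.337
vertex 1.743 -1.898 -0.83
endloop
endfacet
facet normal 0.321 -0.632 0.705
outer loop
vertex 2.003 -1.369 -0.474
vertex 1.743 -1.898 -0.83
vertex 2.595 -1.717 -1.056
endloop
endfacet
facet normal -0.323 0.632 -0.705
outer loop
vertex 1.053 -0.545 -2.337
vertex 1.905 -0.363 -2.564
vertex 1.292 -0.968 -2.826
endloop
endfacet
facet normal -0.881 -0.473 -0.021
outer loop
vertex 1.053 -0.545 -2.337
vertex 1.292 -0.968 -2.826
vertex 1.743 -1.898 -0.83
endloop
endfacet
facet normal -0.881 -0.473 -0.021
outer loop
vertex 1.743 -1.898 -0.83
vertex 1.292 -0.968 -2.826
vertex 1.982 -2.321 -1.318
endloop
endfacet
facet normal 0.321 -0.632 0.705
outer loop
vertex 1.743 -1.898 -0.83
vertex 1.982 -2.321 -1.318
vertex 2.595 -1.717 -1.056
endloop
endfacet
facet normal -0.323 0.632 -0.704
outer loop
vertex 1.292 -0.968 -2.826
vertex 1.905 -0.363 -2.564
vertex 1.89 -1.036 -3.161
endloop
endfacet
facet normal -0.377 -0.768 -0.517
outer loop
vertex 1.292 -0.968 -2.826
vertex 1.89 -1.036 -3.161
vertex 1.982 -2.321 -1.318
endloop
endfacet
facet normal -0.378 -0.768 -0.517
outer loop
vertex 1.982 -2.321 -1.318
vertex 1.89 -1.036 -3.161
vertex 2.58 -2.39 -1.653
endloop
endfacet
facet normal 0.322 -0.632 0.705
outer loop
vertex 1.982 -2.321 -1.318
vertex 2.58 -2.39 -1.653
vertex 2.595 -1.717 -1.056
endloop
endfacet
facet normal -0.321 0.632 -0.705
outer loop
vertex 1.89 -1.036 -3.161
vertex 1.905 -0.363 -2.564
vertex 2.497 -0.711 -3.146
endloop
endfacet
facet normal 0.346 -0.614 -0.710
outer loop
vertex 1.89 -1.036 -3.161
vertex 2.497 -0.711 -3.146
vertex 2.58 -2.39 -1.653
endloop
endfacet
facet normal 0.347 -0.614 -0.709
outer loop
vertex 2.58 -2.39 -1.653
vertex 2.497 -0.711 -3.146
vertex 3.186 -2.064 -1.639
endloop
endfacet
facet normal 0.324 -0.632 0.704
outer loop
vertex 2.58 -2.39 -1.653
vertex 3.186 -2.064 -1.639
vertex 2.595 -1.717 -1.056
endloop
endfacet
facet normal -0.584 0.014 -0.812
outer loop
vertex -2.394 -0.281 -0.585
vertex -3.088 0.48 -0.073
vertex -1.4 1.091 -1.276
endloop
endfacet
facet normal 0.603 -0.661 -0.446
outer loop
vertex -0.932 1.08 -0.627
vertex -2.394 -0.281 -0.585
vertex -1.4 1.091 -1.276
endloop
endfacet
facet normal -0.584 0.015 -0.812
outer loop
vertex -1.4 1.091 -1.276
vertex -3.088 0.48 -0.073
vertex -2.093 1.852 -0.764
endloop
endfacet
facet normal 0.543 0.749 -0.379
outer loop
vertex -2.093 1.852 -0.764
vertex -0.932 1.08 -0.627
vertex -1.4 1.091 -1.276
endloop
endfacet
facet normal -0.543 -0.750 0.379
outer loop
vertex -2.394 -0.281 -0.585
vertex -2.62 0.469 0.576
vertex -3.088 0.48 -0.073
endloop
endfacet
facet normal 0.603 -0.662 -0.445
outer loop
vertex -1.927 -0.292 0.064
vertex -2.394 -0.281 -0.585
vertex -0.932 1.08 -0.627
endloop
endfacet
facet normal -0.543 -0.749 0.378
outer loop
vertex -1.927 -0.292 0.064
vertex -2.62 0.469 0.576
vertex -2.394 -0.281 -0.585
endloop
endfacet
facet normal -0.603 0.662 0.446
outer loop
vertex -3.088 0.48 -0.073
vertex -2.62 0.469 0.576
vertex -2.093 1.852 -0.764
endloop
endfacet
facet normal 0.543 0.750 -0.378
outer loop
vertex -1.626 1.841 -0.115
vertex -0.932 1.08 -0.627
vertex -2.093 1.852 -0.764
endloop
endfacet
facet normal -0.603 0.661 0.445
outer loop
vertex -2.093 1.852 -0.764
vertex -2.62 0.469 0.576
vertex -1.626 1.841 -0.115
endloop
endfacet
facet normal 0.583 -0.014 0.812
outer loop
vertex -1.626 1.841 -0.115
vertex -1.927 -0.292 0.064
vertex -0.932 1.08 -0.627
endloop
endfacet
facet normal 0.584 -0.014 0.812
outer loop
vertex -2.62 0.469 0.576
vertex -1.927 -0.292 0.064
vertex -1.626 1.841 -0.115
endloop
endfacet

endsolid


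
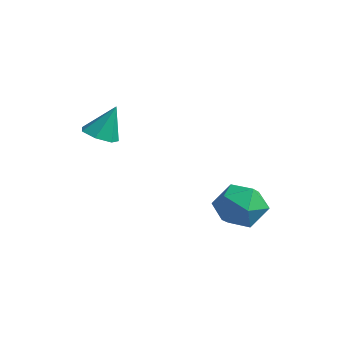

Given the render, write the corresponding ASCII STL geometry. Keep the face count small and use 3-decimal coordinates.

solid 
facet normal -0.178 0.494 0.851
outer loop
vertex 2.638 2.232 -3.527
vertex 2.271 1.486 -3.171
vertex 3.156 1.643 -3.077
endloop
endfacet
facet normal 0.400 0.752 0.524
outer loop
vertex 2.638 2.232 -3.527
vertex 3.156 1.643 -3.077
vertex 3.457 2.017 -3.844
endloop
endfacet
facet normal 0.205 0.970 -0.128
outer loop
vertex 2.638 2.232 -3.527
vertex 3.457 2.017 -3.844
vertex 2.757 2.09 -4.412
endloop
endfacet
facet normal -0.493 0.846 -0.202
outer loop
vertex 2.638 2.232 -3.527
vertex 2.757 2.09 -4.412
vertex 2.024 1.762 -3.996
endloop
endfacet
facet normal -0.730 0.552 0.403
outer loop
vertex 2.638 2.232 -3.527
vertex 2.024 1.762 -3.996
vertex 2.271 1.486 -3.171
endloop
endfacet
facet normal 0.867 0.219 0.447
outer loop
vertex 3.457 2.017 -3.844
vertex 3.156 1.643 -3.077
vertex 3.596 1.138 -3.684
endloop
endfacet
facet normal -0.068 -0.200 0.977
outer loop
vertex 3.156 1.643 -3.077
vertex 2.271 1.486 -3.171
vertex 2.863 0.81 -3.268
endloop
endfacet
facet normal -0.962 -0.106 0.252
outer loop
vertex 2.271 1.486 -3.171
vertex 2.024 1.762 -3.996
vertex 2.163 0.883 -3.836
endloop
endfacet
facet normal -0.578 0.370 -0.727
outer loop
vertex 2.024 1.762 -3.996
vertex 2.757 2.09 -4.412
vertex 2.464 1.257 -4.603
endloop
endfacet
facet normal 0.552 0.571 -0.607
outer loop
vertex 2.757 2.09 -4.412
vertex 3.457 2.017 -3.844
vertex 3.349 1.414 -4.509
endloop
endfacet
facet normal 0.493 -0.846 0.202
outer loop
vertex 2.982 0.668 -4.153
vertex 3.596 1.138 -3.684
vertex 2.863 0.81 -3.268
endloop
endfacet
facet normal -0.205 -0.970 0.128
outer loop
vertex 2.982 0.668 -4.153
vertex 2.863 0.81 -3.268
vertex 2.163 0.883 -3.836
endloop
endfacet
facet normal -0.400 -0.752 -0.524
outer loop
vertex 2.982 0.668 -4.153
vertex 2.163 0.883 -3.836
vertex 2.464 1.257 -4.603
endloop
endfacet
facet normal 0.178 -0.494 -0.851
outer loop
vertex 2.982 0.668 -4.153
vertex 2.464 1.257 -4.603
vertex 3.349 1.414 -4.509
endloop
endfacet
facet normal 0.730 -0.552 -0.403
outer loop
vertex 2.982 0.668 -4.153
vertex 3.349 1.414 -4.509
vertex 3.596 1.138 -3.684
endloop
endfacet
facet normal 0.578 -0.370 0.727
outer loop
vertex 2.863 0.81 -3.268
vertex 3.596 1.138 -3.684
vertex 3.156 1.643 -3.077
endloop
endfacet
facet normal -0.552 -0.571 0.607
outer loop
vertex 2.163 0.883 -3.836
vertex 2.863 0.81 -3.268
vertex 2.271 1.486 -3.171
endloop
endfacet
facet normal -0.867 -0.219 -0.447
outer loop
vertex 2.464 1.257 -4.603
vertex 2.163 0.883 -3.836
vertex 2.024 1.762 -3.996
endloop
endfacet
facet normal 0.068 0.200 -0.977
outer loop
vertex 3.349 1.414 -4.509
vertex 2.464 1.257 -4.603
vertex 2.757 2.09 -4.412
endloop
endfacet
facet normal 0.962 0.106 -0.252
outer loop
vertex 3.596 1.138 -3.684
vertex 3.349 1.414 -4.509
vertex 3.457 2.017 -3.844
endloop
endfacet
facet normal -0.161 -0.387 -0.908
outer loop
vertex 1.032 -1.582 -1.148
vertex 0.734 -2.04 -0.9
vertex 0.52 -1.512 -1.087
endloop
endfacet
facet normal 0.137 0.991 0.009
outer loop
vertex 1.032 -1.582 -1.148
vertex 0.52 -1.512 -1.087
vertex 0.926 -1.58 0.18
endloop
endfacet
facet normal -0.159 -0.386 -0.909
outer loop
vertex 0.52 -1.512 -1.087
vertex 0.734 -2.04 -0.9
vertex 0.169 -1.84 -0.886
endloop
endfacet
facet normal -0.591 0.773 0.231
outer loop
vertex 0.52 -1.512 -1.087
vertex 0.169 -1.84 -0.886
vertex 0.926 -1.58 0.18
endloop
endfacet
facet normal -0.160 -0.387 -0.908
outer loop
vertex 0.169 -1.84 -0.886
vertex 0.734 -2.04 -0.9
vertex 0.244 -2.319 -0.695
endloop
endfacet
facet normal -0.822 0.095 0.561
outer loop
vertex 0.169 -1.84 -0.886
vertex 0.244 -2.319 -0.695
vertex 0.926 -1.58 0.18
endloop
endfacet
facet normal -0.160 -0.386 -0.908
outer loop
vertex 0.244 -2.319 -0.695
vertex 0.734 -2.04 -0.9
vertex 0.689 -2.588 -0.659
endloop
endfacet
facet normal -0.385 -0.535 0.752
outer loop
vertex 0.244 -2.319 -0.695
vertex 0.689 -2.588 -0.659
vertex 0.926 -1.58 0.18
endloop
endfacet
facet normal -0.161 -0.386 -0.908
outer loop
vertex 0.689 -2.588 -0.659
vertex 0.734 -2.04 -0.9
vertex 1.167 -2.444 -0.805
endloop
endfacet
facet normal 0.394 -0.641 0.659
outer loop
vertex 0.689 -2.588 -0.659
vertex 1.167 -2.444 -0.805
vertex 0.926 -1.58 0.18
endloop
endfacet
facet normal -0.161 -0.386 -0.908
outer loop
vertex 1.167 -2.444 -0.805
vertex 0.734 -2.04 -0.9
vertex 1.32 -1.997 -1.022
endloop
endfacet
facet normal 0.924 -0.145 0.353
outer loop
vertex 1.167 -2.444 -0.805
vertex 1.32 -1.997 -1.022
vertex 0.926 -1.58 0.18
endloop
endfacet
facet normal -0.161 -0.387 -0.908
outer loop
vertex 1.32 -1.997 -1.022
vertex 0.734 -2.04 -0.9
vertex 1.032 -1.582 -1.148
endloop
endfacet
facet normal 0.811 0.582 0.064
outer loop
vertex 1.32 -1.997 -1.022
vertex 1.032 -1.582 -1.148
vertex 0.926 -1.58 0.18
endloop
endfacet

endsolid
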